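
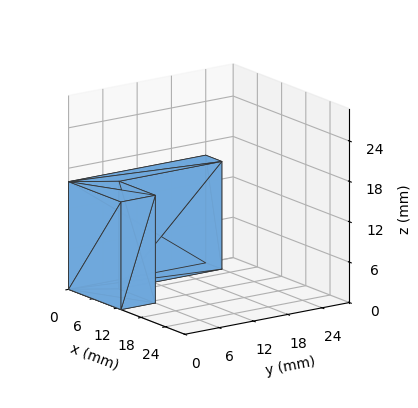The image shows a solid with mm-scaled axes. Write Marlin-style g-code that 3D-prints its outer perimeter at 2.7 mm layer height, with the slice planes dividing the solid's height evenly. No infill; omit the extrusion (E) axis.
Reading the render: the shape is an L-shaped prism: outer 13 × 24 mm, arm thicknesses ≈ 6 mm (horizontal) and 4 mm (vertical), extruded 16 mm in z (dimensions read to the nearest mm from the axis ticks). For the g-code, the solid's height is divided into equal slices at the stated Δz and each level perimeter traced with G1 moves after a G0 lift.

; perimeter-only toolpath
G21 ; units = mm
G90 ; absolute positioning
G28 ; home
; layer 1
G0 Z2.7
G0 X0.0 Y0.0
G1 X13.0 Y0.0
G1 X13.0 Y6.0
G1 X4.0 Y6.0
G1 X4.0 Y24.0
G1 X0.0 Y24.0
G1 X0.0 Y0.0
; layer 2
G0 Z5.3
G0 X0.0 Y0.0
G1 X13.0 Y0.0
G1 X13.0 Y6.0
G1 X4.0 Y6.0
G1 X4.0 Y24.0
G1 X0.0 Y24.0
G1 X0.0 Y0.0
; layer 3
G0 Z8.0
G0 X0.0 Y0.0
G1 X13.0 Y0.0
G1 X13.0 Y6.0
G1 X4.0 Y6.0
G1 X4.0 Y24.0
G1 X0.0 Y24.0
G1 X0.0 Y0.0
; layer 4
G0 Z10.7
G0 X0.0 Y0.0
G1 X13.0 Y0.0
G1 X13.0 Y6.0
G1 X4.0 Y6.0
G1 X4.0 Y24.0
G1 X0.0 Y24.0
G1 X0.0 Y0.0
; layer 5
G0 Z13.3
G0 X0.0 Y0.0
G1 X13.0 Y0.0
G1 X13.0 Y6.0
G1 X4.0 Y6.0
G1 X4.0 Y24.0
G1 X0.0 Y24.0
G1 X0.0 Y0.0
; layer 6
G0 Z16.0
G0 X0.0 Y0.0
G1 X13.0 Y0.0
G1 X13.0 Y6.0
G1 X4.0 Y6.0
G1 X4.0 Y24.0
G1 X0.0 Y24.0
G1 X0.0 Y0.0
M2 ; end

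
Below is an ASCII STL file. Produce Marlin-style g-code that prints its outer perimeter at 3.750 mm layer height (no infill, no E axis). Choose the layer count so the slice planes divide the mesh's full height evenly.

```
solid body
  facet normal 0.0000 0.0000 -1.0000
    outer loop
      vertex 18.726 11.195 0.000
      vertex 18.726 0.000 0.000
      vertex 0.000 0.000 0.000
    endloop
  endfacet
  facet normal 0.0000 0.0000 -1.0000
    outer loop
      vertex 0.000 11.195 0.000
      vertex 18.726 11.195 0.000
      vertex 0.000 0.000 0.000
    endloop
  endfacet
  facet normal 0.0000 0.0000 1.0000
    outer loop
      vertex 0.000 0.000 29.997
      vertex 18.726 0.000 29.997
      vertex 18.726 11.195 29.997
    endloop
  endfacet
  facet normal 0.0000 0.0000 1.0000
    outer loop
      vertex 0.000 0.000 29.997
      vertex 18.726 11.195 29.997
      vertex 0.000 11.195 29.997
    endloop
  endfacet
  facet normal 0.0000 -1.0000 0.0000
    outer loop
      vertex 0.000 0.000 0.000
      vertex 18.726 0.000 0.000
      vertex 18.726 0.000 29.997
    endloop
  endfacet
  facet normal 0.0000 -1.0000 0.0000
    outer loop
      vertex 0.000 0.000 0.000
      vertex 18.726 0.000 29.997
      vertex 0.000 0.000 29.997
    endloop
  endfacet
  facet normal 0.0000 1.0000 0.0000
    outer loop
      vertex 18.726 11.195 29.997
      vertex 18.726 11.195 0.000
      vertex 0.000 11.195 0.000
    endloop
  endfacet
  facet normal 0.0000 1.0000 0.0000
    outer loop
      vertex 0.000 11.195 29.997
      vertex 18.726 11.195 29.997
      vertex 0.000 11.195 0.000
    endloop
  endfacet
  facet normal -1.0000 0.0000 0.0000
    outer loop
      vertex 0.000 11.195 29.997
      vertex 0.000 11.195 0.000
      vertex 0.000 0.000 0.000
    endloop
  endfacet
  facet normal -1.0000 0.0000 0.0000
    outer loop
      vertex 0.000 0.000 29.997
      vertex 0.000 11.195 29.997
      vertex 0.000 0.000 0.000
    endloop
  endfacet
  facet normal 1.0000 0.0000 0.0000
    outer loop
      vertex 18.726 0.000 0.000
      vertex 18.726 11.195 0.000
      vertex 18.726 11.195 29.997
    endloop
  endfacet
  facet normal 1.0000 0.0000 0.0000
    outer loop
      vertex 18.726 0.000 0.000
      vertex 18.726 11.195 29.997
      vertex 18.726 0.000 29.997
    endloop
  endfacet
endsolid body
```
; perimeter-only toolpath
G21 ; units = mm
G90 ; absolute positioning
G28 ; home
; layer 1
G0 Z3.750
G0 X0.000 Y0.000
G1 X18.726 Y0.000
G1 X18.726 Y11.195
G1 X0.000 Y11.195
G1 X0.000 Y0.000
; layer 2
G0 Z7.499
G0 X0.000 Y0.000
G1 X18.726 Y0.000
G1 X18.726 Y11.195
G1 X0.000 Y11.195
G1 X0.000 Y0.000
; layer 3
G0 Z11.249
G0 X0.000 Y0.000
G1 X18.726 Y0.000
G1 X18.726 Y11.195
G1 X0.000 Y11.195
G1 X0.000 Y0.000
; layer 4
G0 Z14.998
G0 X0.000 Y0.000
G1 X18.726 Y0.000
G1 X18.726 Y11.195
G1 X0.000 Y11.195
G1 X0.000 Y0.000
; layer 5
G0 Z18.748
G0 X0.000 Y0.000
G1 X18.726 Y0.000
G1 X18.726 Y11.195
G1 X0.000 Y11.195
G1 X0.000 Y0.000
; layer 6
G0 Z22.498
G0 X0.000 Y0.000
G1 X18.726 Y0.000
G1 X18.726 Y11.195
G1 X0.000 Y11.195
G1 X0.000 Y0.000
; layer 7
G0 Z26.247
G0 X0.000 Y0.000
G1 X18.726 Y0.000
G1 X18.726 Y11.195
G1 X0.000 Y11.195
G1 X0.000 Y0.000
; layer 8
G0 Z29.997
G0 X0.000 Y0.000
G1 X18.726 Y0.000
G1 X18.726 Y11.195
G1 X0.000 Y11.195
G1 X0.000 Y0.000
M2 ; end

The solid is a rectangular box, roughly 18.7 × 11.2 mm footprint and 30 mm tall. Slicing at Δz = 3.750 mm — 8 equal slices spanning the solid's height, so layer i sits at z = i·h/8 — gives 8 non-empty perimeters. Each is a 4-segment closed polygon; G0 lifts to the layer z and rapids to the start vertex, then G1 traces the edges.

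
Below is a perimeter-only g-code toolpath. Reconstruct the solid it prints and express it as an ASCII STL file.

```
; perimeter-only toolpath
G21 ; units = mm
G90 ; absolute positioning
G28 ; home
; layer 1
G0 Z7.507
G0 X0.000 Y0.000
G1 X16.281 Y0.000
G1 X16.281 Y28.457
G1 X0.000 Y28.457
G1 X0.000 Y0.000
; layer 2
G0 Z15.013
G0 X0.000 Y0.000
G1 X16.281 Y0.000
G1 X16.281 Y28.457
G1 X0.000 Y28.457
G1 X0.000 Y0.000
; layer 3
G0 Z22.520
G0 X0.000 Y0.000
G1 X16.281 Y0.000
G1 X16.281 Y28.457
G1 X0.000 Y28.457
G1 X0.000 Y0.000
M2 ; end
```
solid part
  facet normal 0.0000 0.0000 -1.0000
    outer loop
      vertex 16.281 28.457 0.000
      vertex 16.281 0.000 0.000
      vertex 0.000 0.000 0.000
    endloop
  endfacet
  facet normal 0.0000 0.0000 -1.0000
    outer loop
      vertex 0.000 28.457 0.000
      vertex 16.281 28.457 0.000
      vertex 0.000 0.000 0.000
    endloop
  endfacet
  facet normal 0.0000 0.0000 1.0000
    outer loop
      vertex 0.000 0.000 22.520
      vertex 16.281 0.000 22.520
      vertex 16.281 28.457 22.520
    endloop
  endfacet
  facet normal 0.0000 0.0000 1.0000
    outer loop
      vertex 0.000 0.000 22.520
      vertex 16.281 28.457 22.520
      vertex 0.000 28.457 22.520
    endloop
  endfacet
  facet normal 0.0000 -1.0000 0.0000
    outer loop
      vertex 0.000 0.000 0.000
      vertex 16.281 0.000 0.000
      vertex 16.281 0.000 22.520
    endloop
  endfacet
  facet normal 0.0000 -1.0000 0.0000
    outer loop
      vertex 0.000 0.000 0.000
      vertex 16.281 0.000 22.520
      vertex 0.000 0.000 22.520
    endloop
  endfacet
  facet normal 0.0000 1.0000 0.0000
    outer loop
      vertex 16.281 28.457 22.520
      vertex 16.281 28.457 0.000
      vertex 0.000 28.457 0.000
    endloop
  endfacet
  facet normal 0.0000 1.0000 0.0000
    outer loop
      vertex 0.000 28.457 22.520
      vertex 16.281 28.457 22.520
      vertex 0.000 28.457 0.000
    endloop
  endfacet
  facet normal -1.0000 0.0000 0.0000
    outer loop
      vertex 0.000 28.457 22.520
      vertex 0.000 28.457 0.000
      vertex 0.000 0.000 0.000
    endloop
  endfacet
  facet normal -1.0000 0.0000 0.0000
    outer loop
      vertex 0.000 0.000 22.520
      vertex 0.000 28.457 22.520
      vertex 0.000 0.000 0.000
    endloop
  endfacet
  facet normal 1.0000 0.0000 0.0000
    outer loop
      vertex 16.281 0.000 0.000
      vertex 16.281 28.457 0.000
      vertex 16.281 28.457 22.520
    endloop
  endfacet
  facet normal 1.0000 0.0000 0.0000
    outer loop
      vertex 16.281 0.000 0.000
      vertex 16.281 28.457 22.520
      vertex 16.281 0.000 22.520
    endloop
  endfacet
endsolid part

The G0 Z moves step by Δz≈7.507 mm. Every layer's G1 loop is the same polygon, so the solid is a straight extrusion of it from z=0 to z≈22.5. Closing with flat bottom and top caps and triangulating gives 12 facets — a rectangular box, roughly 16.3 × 28.5 mm footprint and 22.5 mm tall.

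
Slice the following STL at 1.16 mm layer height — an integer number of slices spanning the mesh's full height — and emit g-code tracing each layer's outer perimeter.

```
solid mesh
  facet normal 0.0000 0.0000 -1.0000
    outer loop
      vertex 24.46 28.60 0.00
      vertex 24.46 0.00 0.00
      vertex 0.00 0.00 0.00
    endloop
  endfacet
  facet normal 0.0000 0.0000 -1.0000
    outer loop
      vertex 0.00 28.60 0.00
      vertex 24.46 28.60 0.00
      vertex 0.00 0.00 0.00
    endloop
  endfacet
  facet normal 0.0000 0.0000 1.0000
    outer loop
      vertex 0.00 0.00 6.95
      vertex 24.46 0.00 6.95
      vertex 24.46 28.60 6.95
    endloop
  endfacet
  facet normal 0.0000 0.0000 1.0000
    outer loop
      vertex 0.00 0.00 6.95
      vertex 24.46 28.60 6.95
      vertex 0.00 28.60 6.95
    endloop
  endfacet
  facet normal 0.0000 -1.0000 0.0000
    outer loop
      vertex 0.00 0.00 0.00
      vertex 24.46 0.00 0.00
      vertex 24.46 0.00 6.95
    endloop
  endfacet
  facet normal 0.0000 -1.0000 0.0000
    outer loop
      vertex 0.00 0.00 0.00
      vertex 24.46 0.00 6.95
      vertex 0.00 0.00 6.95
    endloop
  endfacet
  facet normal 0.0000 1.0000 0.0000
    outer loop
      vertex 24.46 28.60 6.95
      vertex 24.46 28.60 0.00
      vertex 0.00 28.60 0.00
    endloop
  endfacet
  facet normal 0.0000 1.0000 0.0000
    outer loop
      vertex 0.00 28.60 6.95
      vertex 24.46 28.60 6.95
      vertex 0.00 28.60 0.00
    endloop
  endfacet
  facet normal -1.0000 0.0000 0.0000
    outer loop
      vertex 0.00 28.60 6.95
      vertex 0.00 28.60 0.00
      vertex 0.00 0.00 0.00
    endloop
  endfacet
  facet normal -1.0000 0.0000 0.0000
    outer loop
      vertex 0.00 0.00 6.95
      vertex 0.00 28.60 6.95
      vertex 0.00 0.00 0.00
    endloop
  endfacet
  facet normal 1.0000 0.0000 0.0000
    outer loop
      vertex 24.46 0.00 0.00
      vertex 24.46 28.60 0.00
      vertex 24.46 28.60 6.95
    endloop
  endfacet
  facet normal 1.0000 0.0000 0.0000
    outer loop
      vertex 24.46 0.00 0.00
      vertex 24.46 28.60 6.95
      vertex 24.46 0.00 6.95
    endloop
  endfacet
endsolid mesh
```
; perimeter-only toolpath
G21 ; units = mm
G90 ; absolute positioning
G28 ; home
; layer 1
G0 Z1.16
G0 X0.00 Y0.00
G1 X24.46 Y0.00
G1 X24.46 Y28.60
G1 X0.00 Y28.60
G1 X0.00 Y0.00
; layer 2
G0 Z2.32
G0 X0.00 Y0.00
G1 X24.46 Y0.00
G1 X24.46 Y28.60
G1 X0.00 Y28.60
G1 X0.00 Y0.00
; layer 3
G0 Z3.48
G0 X0.00 Y0.00
G1 X24.46 Y0.00
G1 X24.46 Y28.60
G1 X0.00 Y28.60
G1 X0.00 Y0.00
; layer 4
G0 Z4.63
G0 X0.00 Y0.00
G1 X24.46 Y0.00
G1 X24.46 Y28.60
G1 X0.00 Y28.60
G1 X0.00 Y0.00
; layer 5
G0 Z5.79
G0 X0.00 Y0.00
G1 X24.46 Y0.00
G1 X24.46 Y28.60
G1 X0.00 Y28.60
G1 X0.00 Y0.00
; layer 6
G0 Z6.95
G0 X0.00 Y0.00
G1 X24.46 Y0.00
G1 X24.46 Y28.60
G1 X0.00 Y28.60
G1 X0.00 Y0.00
M2 ; end

The solid is a rectangular box, roughly 24.5 × 28.6 mm footprint and 6.95 mm tall. Slicing at Δz = 1.16 mm — 6 equal slices spanning the solid's height, so layer i sits at z = i·h/6 — gives 6 non-empty perimeters. Each is a 4-segment closed polygon; G0 lifts to the layer z and rapids to the start vertex, then G1 traces the edges.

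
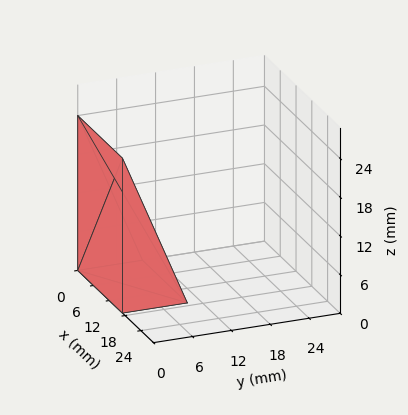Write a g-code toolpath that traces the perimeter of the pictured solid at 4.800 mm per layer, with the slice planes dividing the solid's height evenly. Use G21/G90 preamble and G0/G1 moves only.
Reading the render: the shape is a wedge (ramp): 17 × 10 mm base, rising to 24 mm along the y=0 edge and sloping linearly to z=0 at y=10 (dimensions read to the nearest mm from the axis ticks). For the g-code, the solid's height is divided into equal slices at the stated Δz and each level perimeter traced with G1 moves after a G0 lift.

; perimeter-only toolpath
G21 ; units = mm
G90 ; absolute positioning
G28 ; home
; layer 1
G0 Z4.800
G0 X0.000 Y0.000
G1 X17.000 Y0.000
G1 X17.000 Y8.000
G1 X0.000 Y8.000
G1 X0.000 Y0.000
; layer 2
G0 Z9.600
G0 X0.000 Y0.000
G1 X17.000 Y0.000
G1 X17.000 Y6.000
G1 X0.000 Y6.000
G1 X0.000 Y0.000
; layer 3
G0 Z14.400
G0 X0.000 Y0.000
G1 X17.000 Y0.000
G1 X17.000 Y4.000
G1 X0.000 Y4.000
G1 X0.000 Y0.000
; layer 4
G0 Z19.200
G0 X0.000 Y0.000
G1 X17.000 Y0.000
G1 X17.000 Y2.000
G1 X0.000 Y2.000
G1 X0.000 Y0.000
M2 ; end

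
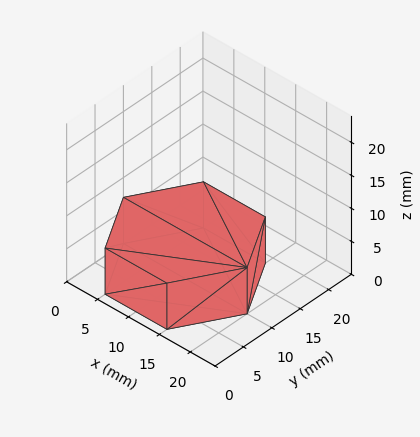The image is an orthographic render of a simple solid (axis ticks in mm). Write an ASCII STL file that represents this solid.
Reading the render: the shape is a regular 6-sided prism (a cylinder approximated with 6 flat sides), circumscribed radius ≈ 10 mm, height ≈ 7 mm (dimensions read to the nearest mm from the axis ticks). For the STL, each face is triangulated and given an outward normal.

solid part
  facet normal 0.0000 0.0000 -1.0000
    outer loop
      vertex 5.000 18.660 0.000
      vertex 15.000 18.660 0.000
      vertex 20.000 10.000 0.000
    endloop
  endfacet
  facet normal 0.0000 0.0000 -1.0000
    outer loop
      vertex 0.000 10.000 0.000
      vertex 5.000 18.660 0.000
      vertex 20.000 10.000 0.000
    endloop
  endfacet
  facet normal 0.0000 0.0000 -1.0000
    outer loop
      vertex 5.000 1.340 0.000
      vertex 0.000 10.000 0.000
      vertex 20.000 10.000 0.000
    endloop
  endfacet
  facet normal 0.0000 0.0000 -1.0000
    outer loop
      vertex 15.000 1.340 0.000
      vertex 5.000 1.340 0.000
      vertex 20.000 10.000 0.000
    endloop
  endfacet
  facet normal 0.0000 0.0000 1.0000
    outer loop
      vertex 20.000 10.000 7.000
      vertex 15.000 18.660 7.000
      vertex 5.000 18.660 7.000
    endloop
  endfacet
  facet normal 0.0000 0.0000 1.0000
    outer loop
      vertex 20.000 10.000 7.000
      vertex 5.000 18.660 7.000
      vertex 0.000 10.000 7.000
    endloop
  endfacet
  facet normal 0.0000 0.0000 1.0000
    outer loop
      vertex 20.000 10.000 7.000
      vertex 0.000 10.000 7.000
      vertex 5.000 1.340 7.000
    endloop
  endfacet
  facet normal 0.0000 0.0000 1.0000
    outer loop
      vertex 20.000 10.000 7.000
      vertex 5.000 1.340 7.000
      vertex 15.000 1.340 7.000
    endloop
  endfacet
  facet normal 0.8660 0.5000 0.0000
    outer loop
      vertex 20.000 10.000 0.000
      vertex 15.000 18.660 0.000
      vertex 15.000 18.660 7.000
    endloop
  endfacet
  facet normal 0.8660 0.5000 0.0000
    outer loop
      vertex 20.000 10.000 0.000
      vertex 15.000 18.660 7.000
      vertex 20.000 10.000 7.000
    endloop
  endfacet
  facet normal 0.0000 1.0000 0.0000
    outer loop
      vertex 15.000 18.660 0.000
      vertex 5.000 18.660 0.000
      vertex 5.000 18.660 7.000
    endloop
  endfacet
  facet normal 0.0000 1.0000 0.0000
    outer loop
      vertex 15.000 18.660 0.000
      vertex 5.000 18.660 7.000
      vertex 15.000 18.660 7.000
    endloop
  endfacet
  facet normal -0.8660 0.5000 0.0000
    outer loop
      vertex 5.000 18.660 0.000
      vertex 0.000 10.000 0.000
      vertex 0.000 10.000 7.000
    endloop
  endfacet
  facet normal -0.8660 0.5000 0.0000
    outer loop
      vertex 5.000 18.660 0.000
      vertex 0.000 10.000 7.000
      vertex 5.000 18.660 7.000
    endloop
  endfacet
  facet normal -0.8660 -0.5000 0.0000
    outer loop
      vertex 0.000 10.000 0.000
      vertex 5.000 1.340 0.000
      vertex 5.000 1.340 7.000
    endloop
  endfacet
  facet normal -0.8660 -0.5000 0.0000
    outer loop
      vertex 0.000 10.000 0.000
      vertex 5.000 1.340 7.000
      vertex 0.000 10.000 7.000
    endloop
  endfacet
  facet normal 0.0000 -1.0000 0.0000
    outer loop
      vertex 5.000 1.340 0.000
      vertex 15.000 1.340 0.000
      vertex 15.000 1.340 7.000
    endloop
  endfacet
  facet normal 0.0000 -1.0000 0.0000
    outer loop
      vertex 5.000 1.340 0.000
      vertex 15.000 1.340 7.000
      vertex 5.000 1.340 7.000
    endloop
  endfacet
  facet normal 0.8660 -0.5000 0.0000
    outer loop
      vertex 15.000 1.340 0.000
      vertex 20.000 10.000 0.000
      vertex 20.000 10.000 7.000
    endloop
  endfacet
  facet normal 0.8660 -0.5000 0.0000
    outer loop
      vertex 15.000 1.340 0.000
      vertex 20.000 10.000 7.000
      vertex 15.000 1.340 7.000
    endloop
  endfacet
endsolid part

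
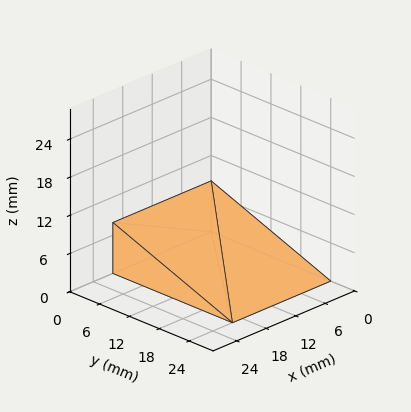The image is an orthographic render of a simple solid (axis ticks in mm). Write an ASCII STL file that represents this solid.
Reading the render: the shape is a wedge (ramp): 20 × 24 mm base, rising to 8 mm along the y=0 edge and sloping linearly to z=0 at y=24 (dimensions read to the nearest mm from the axis ticks). For the STL, each face is triangulated and given an outward normal.

solid part
  facet normal 0.0000 0.0000 -1.0000
    outer loop
      vertex 20.000 24.000 0.000
      vertex 20.000 0.000 0.000
      vertex 0.000 0.000 0.000
    endloop
  endfacet
  facet normal 0.0000 0.0000 -1.0000
    outer loop
      vertex 0.000 24.000 0.000
      vertex 20.000 24.000 0.000
      vertex 0.000 0.000 0.000
    endloop
  endfacet
  facet normal 0.0000 -1.0000 0.0000
    outer loop
      vertex 0.000 0.000 0.000
      vertex 20.000 0.000 0.000
      vertex 20.000 0.000 8.000
    endloop
  endfacet
  facet normal 0.0000 -1.0000 0.0000
    outer loop
      vertex 0.000 0.000 0.000
      vertex 20.000 0.000 8.000
      vertex 0.000 0.000 8.000
    endloop
  endfacet
  facet normal 0.0000 0.3162 0.9487
    outer loop
      vertex 0.000 0.000 8.000
      vertex 20.000 0.000 8.000
      vertex 20.000 24.000 0.000
    endloop
  endfacet
  facet normal 0.0000 0.3162 0.9487
    outer loop
      vertex 0.000 0.000 8.000
      vertex 20.000 24.000 0.000
      vertex 0.000 24.000 0.000
    endloop
  endfacet
  facet normal -1.0000 0.0000 0.0000
    outer loop
      vertex 0.000 0.000 8.000
      vertex 0.000 24.000 0.000
      vertex 0.000 0.000 0.000
    endloop
  endfacet
  facet normal 1.0000 0.0000 0.0000
    outer loop
      vertex 20.000 0.000 0.000
      vertex 20.000 24.000 0.000
      vertex 20.000 0.000 8.000
    endloop
  endfacet
endsolid part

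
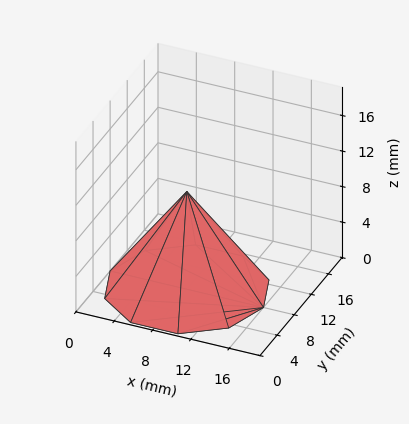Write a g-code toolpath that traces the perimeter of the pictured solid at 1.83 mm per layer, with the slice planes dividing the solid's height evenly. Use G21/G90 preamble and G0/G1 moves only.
Reading the render: the shape is a regular 10-sided pyramid, base circumscribed radius ≈ 8 mm, apex at z ≈ 11 mm (dimensions read to the nearest mm from the axis ticks). For the g-code, the solid's height is divided into equal slices at the stated Δz and each level perimeter traced with G1 moves after a G0 lift.

; perimeter-only toolpath
G21 ; units = mm
G90 ; absolute positioning
G28 ; home
; layer 1
G0 Z1.83
G0 X14.67 Y8.00
G1 X13.39 Y11.92
G1 X10.06 Y14.34
G1 X5.94 Y14.34
G1 X2.61 Y11.92
G1 X1.33 Y8.00
G1 X2.61 Y4.08
G1 X5.94 Y1.66
G1 X10.06 Y1.66
G1 X13.39 Y4.08
G1 X14.67 Y8.00
; layer 2
G0 Z3.67
G0 X13.33 Y8.00
G1 X12.31 Y11.13
G1 X9.65 Y13.07
G1 X6.35 Y13.07
G1 X3.69 Y11.13
G1 X2.67 Y8.00
G1 X3.69 Y4.87
G1 X6.35 Y2.93
G1 X9.65 Y2.93
G1 X12.31 Y4.87
G1 X13.33 Y8.00
; layer 3
G0 Z5.50
G0 X12.00 Y8.00
G1 X11.23 Y10.35
G1 X9.23 Y11.80
G1 X6.77 Y11.80
G1 X4.76 Y10.35
G1 X4.00 Y8.00
G1 X4.76 Y5.65
G1 X6.77 Y4.20
G1 X9.23 Y4.20
G1 X11.23 Y5.65
G1 X12.00 Y8.00
; layer 4
G0 Z7.33
G0 X10.67 Y8.00
G1 X10.16 Y9.57
G1 X8.82 Y10.54
G1 X7.18 Y10.54
G1 X5.84 Y9.57
G1 X5.33 Y8.00
G1 X5.84 Y6.43
G1 X7.18 Y5.46
G1 X8.82 Y5.46
G1 X10.16 Y6.43
G1 X10.67 Y8.00
; layer 5
G0 Z9.17
G0 X9.33 Y8.00
G1 X9.08 Y8.78
G1 X8.41 Y9.27
G1 X7.59 Y9.27
G1 X6.92 Y8.78
G1 X6.67 Y8.00
G1 X6.92 Y7.22
G1 X7.59 Y6.73
G1 X8.41 Y6.73
G1 X9.08 Y7.22
G1 X9.33 Y8.00
M2 ; end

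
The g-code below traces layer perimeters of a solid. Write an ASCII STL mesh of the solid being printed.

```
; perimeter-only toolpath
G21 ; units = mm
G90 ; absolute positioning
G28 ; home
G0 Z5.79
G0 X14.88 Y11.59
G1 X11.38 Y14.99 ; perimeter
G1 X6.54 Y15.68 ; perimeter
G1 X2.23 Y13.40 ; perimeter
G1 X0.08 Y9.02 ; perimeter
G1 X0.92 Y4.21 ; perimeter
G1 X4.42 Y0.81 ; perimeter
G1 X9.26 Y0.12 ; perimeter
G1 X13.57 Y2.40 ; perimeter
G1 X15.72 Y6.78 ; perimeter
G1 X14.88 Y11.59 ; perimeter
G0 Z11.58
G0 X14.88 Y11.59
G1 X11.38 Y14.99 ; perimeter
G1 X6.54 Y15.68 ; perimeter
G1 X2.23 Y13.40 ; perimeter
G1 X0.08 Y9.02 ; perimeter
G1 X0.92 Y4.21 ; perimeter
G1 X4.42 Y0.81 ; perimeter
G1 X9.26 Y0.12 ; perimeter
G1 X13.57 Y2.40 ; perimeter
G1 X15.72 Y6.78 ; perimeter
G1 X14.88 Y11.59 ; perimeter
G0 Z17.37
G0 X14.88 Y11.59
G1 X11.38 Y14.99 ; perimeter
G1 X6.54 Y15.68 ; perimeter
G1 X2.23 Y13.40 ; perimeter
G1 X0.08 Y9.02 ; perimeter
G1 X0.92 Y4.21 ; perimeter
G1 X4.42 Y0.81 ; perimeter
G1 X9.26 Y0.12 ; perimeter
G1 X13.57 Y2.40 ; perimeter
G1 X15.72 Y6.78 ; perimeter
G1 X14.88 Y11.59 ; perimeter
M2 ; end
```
solid part
  facet normal 0.0000 0.0000 -1.0000
    outer loop
      vertex 6.54 15.68 0.00
      vertex 11.38 14.99 0.00
      vertex 14.88 11.59 0.00
    endloop
  endfacet
  facet normal 0.0000 0.0000 -1.0000
    outer loop
      vertex 2.23 13.40 0.00
      vertex 6.54 15.68 0.00
      vertex 14.88 11.59 0.00
    endloop
  endfacet
  facet normal 0.0000 0.0000 -1.0000
    outer loop
      vertex 0.08 9.02 0.00
      vertex 2.23 13.40 0.00
      vertex 14.88 11.59 0.00
    endloop
  endfacet
  facet normal 0.0000 0.0000 -1.0000
    outer loop
      vertex 0.92 4.21 0.00
      vertex 0.08 9.02 0.00
      vertex 14.88 11.59 0.00
    endloop
  endfacet
  facet normal 0.0000 0.0000 -1.0000
    outer loop
      vertex 4.42 0.81 0.00
      vertex 0.92 4.21 0.00
      vertex 14.88 11.59 0.00
    endloop
  endfacet
  facet normal 0.0000 0.0000 -1.0000
    outer loop
      vertex 9.26 0.12 0.00
      vertex 4.42 0.81 0.00
      vertex 14.88 11.59 0.00
    endloop
  endfacet
  facet normal 0.0000 0.0000 -1.0000
    outer loop
      vertex 13.57 2.40 0.00
      vertex 9.26 0.12 0.00
      vertex 14.88 11.59 0.00
    endloop
  endfacet
  facet normal 0.0000 0.0000 -1.0000
    outer loop
      vertex 15.72 6.78 0.00
      vertex 13.57 2.40 0.00
      vertex 14.88 11.59 0.00
    endloop
  endfacet
  facet normal 0.0000 0.0000 1.0000
    outer loop
      vertex 14.88 11.59 17.37
      vertex 11.38 14.99 17.37
      vertex 6.54 15.68 17.37
    endloop
  endfacet
  facet normal 0.0000 0.0000 1.0000
    outer loop
      vertex 14.88 11.59 17.37
      vertex 6.54 15.68 17.37
      vertex 2.23 13.40 17.37
    endloop
  endfacet
  facet normal 0.0000 0.0000 1.0000
    outer loop
      vertex 14.88 11.59 17.37
      vertex 2.23 13.40 17.37
      vertex 0.08 9.02 17.37
    endloop
  endfacet
  facet normal 0.0000 0.0000 1.0000
    outer loop
      vertex 14.88 11.59 17.37
      vertex 0.08 9.02 17.37
      vertex 0.92 4.21 17.37
    endloop
  endfacet
  facet normal 0.0000 0.0000 1.0000
    outer loop
      vertex 14.88 11.59 17.37
      vertex 0.92 4.21 17.37
      vertex 4.42 0.81 17.37
    endloop
  endfacet
  facet normal 0.0000 0.0000 1.0000
    outer loop
      vertex 14.88 11.59 17.37
      vertex 4.42 0.81 17.37
      vertex 9.26 0.12 17.37
    endloop
  endfacet
  facet normal 0.0000 0.0000 1.0000
    outer loop
      vertex 14.88 11.59 17.37
      vertex 9.26 0.12 17.37
      vertex 13.57 2.40 17.37
    endloop
  endfacet
  facet normal 0.0000 0.0000 1.0000
    outer loop
      vertex 14.88 11.59 17.37
      vertex 13.57 2.40 17.37
      vertex 15.72 6.78 17.37
    endloop
  endfacet
  facet normal 0.6968 0.7173 0.0000
    outer loop
      vertex 14.88 11.59 0.00
      vertex 11.38 14.99 0.00
      vertex 11.38 14.99 17.37
    endloop
  endfacet
  facet normal 0.6968 0.7173 0.0000
    outer loop
      vertex 14.88 11.59 0.00
      vertex 11.38 14.99 17.37
      vertex 14.88 11.59 17.37
    endloop
  endfacet
  facet normal 0.1411 0.9900 0.0000
    outer loop
      vertex 11.38 14.99 0.00
      vertex 6.54 15.68 0.00
      vertex 6.54 15.68 17.37
    endloop
  endfacet
  facet normal 0.1411 0.9900 0.0000
    outer loop
      vertex 11.38 14.99 0.00
      vertex 6.54 15.68 17.37
      vertex 11.38 14.99 17.37
    endloop
  endfacet
  facet normal -0.4676 0.8839 0.0000
    outer loop
      vertex 6.54 15.68 0.00
      vertex 2.23 13.40 0.00
      vertex 2.23 13.40 17.37
    endloop
  endfacet
  facet normal -0.4676 0.8839 0.0000
    outer loop
      vertex 6.54 15.68 0.00
      vertex 2.23 13.40 17.37
      vertex 6.54 15.68 17.37
    endloop
  endfacet
  facet normal -0.8977 0.4406 0.0000
    outer loop
      vertex 2.23 13.40 0.00
      vertex 0.08 9.02 0.00
      vertex 0.08 9.02 17.37
    endloop
  endfacet
  facet normal -0.8977 0.4406 0.0000
    outer loop
      vertex 2.23 13.40 0.00
      vertex 0.08 9.02 17.37
      vertex 2.23 13.40 17.37
    endloop
  endfacet
  facet normal -0.9851 -0.1720 0.0000
    outer loop
      vertex 0.08 9.02 0.00
      vertex 0.92 4.21 0.00
      vertex 0.92 4.21 17.37
    endloop
  endfacet
  facet normal -0.9851 -0.1720 0.0000
    outer loop
      vertex 0.08 9.02 0.00
      vertex 0.92 4.21 17.37
      vertex 0.08 9.02 17.37
    endloop
  endfacet
  facet normal -0.6968 -0.7173 0.0000
    outer loop
      vertex 0.92 4.21 0.00
      vertex 4.42 0.81 0.00
      vertex 4.42 0.81 17.37
    endloop
  endfacet
  facet normal -0.6968 -0.7173 0.0000
    outer loop
      vertex 0.92 4.21 0.00
      vertex 4.42 0.81 17.37
      vertex 0.92 4.21 17.37
    endloop
  endfacet
  facet normal -0.1411 -0.9900 0.0000
    outer loop
      vertex 4.42 0.81 0.00
      vertex 9.26 0.12 0.00
      vertex 9.26 0.12 17.37
    endloop
  endfacet
  facet normal -0.1411 -0.9900 0.0000
    outer loop
      vertex 4.42 0.81 0.00
      vertex 9.26 0.12 17.37
      vertex 4.42 0.81 17.37
    endloop
  endfacet
  facet normal 0.4676 -0.8839 0.0000
    outer loop
      vertex 9.26 0.12 0.00
      vertex 13.57 2.40 0.00
      vertex 13.57 2.40 17.37
    endloop
  endfacet
  facet normal 0.4676 -0.8839 0.0000
    outer loop
      vertex 9.26 0.12 0.00
      vertex 13.57 2.40 17.37
      vertex 9.26 0.12 17.37
    endloop
  endfacet
  facet normal 0.8977 -0.4406 0.0000
    outer loop
      vertex 13.57 2.40 0.00
      vertex 15.72 6.78 0.00
      vertex 15.72 6.78 17.37
    endloop
  endfacet
  facet normal 0.8977 -0.4406 0.0000
    outer loop
      vertex 13.57 2.40 0.00
      vertex 15.72 6.78 17.37
      vertex 13.57 2.40 17.37
    endloop
  endfacet
  facet normal 0.9851 0.1720 0.0000
    outer loop
      vertex 15.72 6.78 0.00
      vertex 14.88 11.59 0.00
      vertex 14.88 11.59 17.37
    endloop
  endfacet
  facet normal 0.9851 0.1720 0.0000
    outer loop
      vertex 15.72 6.78 0.00
      vertex 14.88 11.59 17.37
      vertex 15.72 6.78 17.37
    endloop
  endfacet
endsolid part

The G0 Z moves step by Δz≈5.79 mm. Every layer's G1 loop is the same polygon, so the solid is a straight extrusion of it from z=0 to z≈17.4. Closing with flat bottom and top caps and triangulating gives 36 facets — a regular 10-sided prism (a cylinder approximated with 10 flat sides), circumscribed radius ≈ 7.9 mm, height ≈ 17.4 mm.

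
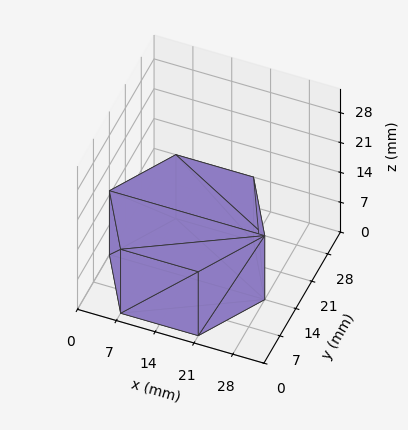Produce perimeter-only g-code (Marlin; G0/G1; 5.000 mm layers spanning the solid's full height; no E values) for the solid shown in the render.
Reading the render: the shape is a regular 6-sided prism (a cylinder approximated with 6 flat sides), circumscribed radius ≈ 14 mm, height ≈ 15 mm (dimensions read to the nearest mm from the axis ticks). For the g-code, the solid's height is divided into equal slices at the stated Δz and each level perimeter traced with G1 moves after a G0 lift.

; perimeter-only toolpath
G21 ; units = mm
G90 ; absolute positioning
G28 ; home
; layer 1
G0 Z5.000
G0 X28.000 Y14.000
G1 X21.000 Y26.124
G1 X7.000 Y26.124
G1 X0.000 Y14.000
G1 X7.000 Y1.876
G1 X21.000 Y1.876
G1 X28.000 Y14.000
; layer 2
G0 Z10.000
G0 X28.000 Y14.000
G1 X21.000 Y26.124
G1 X7.000 Y26.124
G1 X0.000 Y14.000
G1 X7.000 Y1.876
G1 X21.000 Y1.876
G1 X28.000 Y14.000
; layer 3
G0 Z15.000
G0 X28.000 Y14.000
G1 X21.000 Y26.124
G1 X7.000 Y26.124
G1 X0.000 Y14.000
G1 X7.000 Y1.876
G1 X21.000 Y1.876
G1 X28.000 Y14.000
M2 ; end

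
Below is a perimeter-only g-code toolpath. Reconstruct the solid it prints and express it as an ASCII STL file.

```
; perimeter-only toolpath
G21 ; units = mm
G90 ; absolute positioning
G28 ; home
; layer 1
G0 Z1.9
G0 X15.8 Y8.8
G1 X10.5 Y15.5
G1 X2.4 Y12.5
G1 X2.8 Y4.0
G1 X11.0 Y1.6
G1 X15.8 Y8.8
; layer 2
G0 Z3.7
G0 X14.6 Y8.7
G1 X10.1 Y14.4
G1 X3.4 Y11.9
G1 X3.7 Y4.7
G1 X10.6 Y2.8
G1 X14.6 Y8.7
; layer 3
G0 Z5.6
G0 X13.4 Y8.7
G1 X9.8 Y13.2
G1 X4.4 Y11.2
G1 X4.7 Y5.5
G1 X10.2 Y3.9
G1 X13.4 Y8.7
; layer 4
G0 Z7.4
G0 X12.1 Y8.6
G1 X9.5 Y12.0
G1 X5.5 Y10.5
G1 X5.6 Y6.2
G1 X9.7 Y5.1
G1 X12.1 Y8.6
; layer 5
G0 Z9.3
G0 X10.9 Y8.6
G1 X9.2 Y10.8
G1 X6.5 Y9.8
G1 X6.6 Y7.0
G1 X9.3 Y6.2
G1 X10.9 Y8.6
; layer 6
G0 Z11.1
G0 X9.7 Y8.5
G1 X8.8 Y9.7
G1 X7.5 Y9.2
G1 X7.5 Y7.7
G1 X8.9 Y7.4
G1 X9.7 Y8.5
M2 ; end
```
solid part
  facet normal 0.0000 0.0000 -1.0000
    outer loop
      vertex 1.4 13.2 0.0
      vertex 10.8 16.7 0.0
      vertex 17.0 8.8 0.0
    endloop
  endfacet
  facet normal 0.0000 0.0000 -1.0000
    outer loop
      vertex 1.8 3.2 0.0
      vertex 1.4 13.2 0.0
      vertex 17.0 8.8 0.0
    endloop
  endfacet
  facet normal 0.0000 0.0000 -1.0000
    outer loop
      vertex 11.4 0.5 0.0
      vertex 1.8 3.2 0.0
      vertex 17.0 8.8 0.0
    endloop
  endfacet
  facet normal 0.6955 0.5458 0.4673
    outer loop
      vertex 17.0 8.8 0.0
      vertex 10.8 16.7 0.0
      vertex 8.5 8.5 13.0
    endloop
  endfacet
  facet normal -0.3084 0.8282 0.4679
    outer loop
      vertex 10.8 16.7 0.0
      vertex 1.4 13.2 0.0
      vertex 8.5 8.5 13.0
    endloop
  endfacet
  facet normal -0.8824 -0.0353 0.4692
    outer loop
      vertex 1.4 13.2 0.0
      vertex 1.8 3.2 0.0
      vertex 8.5 8.5 13.0
    endloop
  endfacet
  facet normal -0.2390 -0.8499 0.4697
    outer loop
      vertex 1.8 3.2 0.0
      vertex 11.4 0.5 0.0
      vertex 8.5 8.5 13.0
    endloop
  endfacet
  facet normal 0.7327 -0.4944 0.4677
    outer loop
      vertex 11.4 0.5 0.0
      vertex 17.0 8.8 0.0
      vertex 8.5 8.5 13.0
    endloop
  endfacet
endsolid part

The G0 Z moves step by Δz≈1.9 mm. The G1 loops shrink linearly with z, so the solid tapers from its base footprint up to z≈13. Closing with a flat bottom cap and the tapered top and triangulating gives 8 facets — a regular 5-sided pyramid, base circumscribed radius ≈ 8.5 mm, apex at z ≈ 13 mm.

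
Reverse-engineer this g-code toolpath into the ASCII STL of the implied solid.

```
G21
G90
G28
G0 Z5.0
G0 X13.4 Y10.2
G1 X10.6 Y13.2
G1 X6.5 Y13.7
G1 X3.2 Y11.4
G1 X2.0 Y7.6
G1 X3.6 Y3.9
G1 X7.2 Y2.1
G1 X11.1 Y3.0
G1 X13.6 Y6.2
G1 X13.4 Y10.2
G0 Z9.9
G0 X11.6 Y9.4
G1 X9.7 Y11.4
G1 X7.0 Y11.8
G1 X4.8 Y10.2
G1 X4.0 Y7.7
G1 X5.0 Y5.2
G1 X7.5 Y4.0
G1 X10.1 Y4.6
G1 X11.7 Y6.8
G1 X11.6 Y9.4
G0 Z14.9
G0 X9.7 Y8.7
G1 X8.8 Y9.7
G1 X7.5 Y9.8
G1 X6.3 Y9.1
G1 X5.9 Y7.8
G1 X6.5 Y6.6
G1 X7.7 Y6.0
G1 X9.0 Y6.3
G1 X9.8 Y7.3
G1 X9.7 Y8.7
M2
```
solid part
  facet normal 0.0000 0.0000 -1.0000
    outer loop
      vertex 6.1 15.6 0.0
      vertex 11.5 14.9 0.0
      vertex 15.2 11.0 0.0
    endloop
  endfacet
  facet normal 0.0000 0.0000 -1.0000
    outer loop
      vertex 1.6 12.6 0.0
      vertex 6.1 15.6 0.0
      vertex 15.2 11.0 0.0
    endloop
  endfacet
  facet normal 0.0000 0.0000 -1.0000
    outer loop
      vertex 0.0 7.5 0.0
      vertex 1.6 12.6 0.0
      vertex 15.2 11.0 0.0
    endloop
  endfacet
  facet normal 0.0000 0.0000 -1.0000
    outer loop
      vertex 2.1 2.5 0.0
      vertex 0.0 7.5 0.0
      vertex 15.2 11.0 0.0
    endloop
  endfacet
  facet normal 0.0000 0.0000 -1.0000
    outer loop
      vertex 7.0 0.1 0.0
      vertex 2.1 2.5 0.0
      vertex 15.2 11.0 0.0
    endloop
  endfacet
  facet normal 0.0000 0.0000 -1.0000
    outer loop
      vertex 12.2 1.3 0.0
      vertex 7.0 0.1 0.0
      vertex 15.2 11.0 0.0
    endloop
  endfacet
  facet normal 0.0000 0.0000 -1.0000
    outer loop
      vertex 15.5 5.6 0.0
      vertex 12.2 1.3 0.0
      vertex 15.2 11.0 0.0
    endloop
  endfacet
  facet normal 0.6792 0.6444 0.3513
    outer loop
      vertex 15.2 11.0 0.0
      vertex 11.5 14.9 0.0
      vertex 7.9 7.9 19.8
    endloop
  endfacet
  facet normal 0.1204 0.9289 0.3503
    outer loop
      vertex 11.5 14.9 0.0
      vertex 6.1 15.6 0.0
      vertex 7.9 7.9 19.8
    endloop
  endfacet
  facet normal -0.5196 0.7793 0.3503
    outer loop
      vertex 6.1 15.6 0.0
      vertex 1.6 12.6 0.0
      vertex 7.9 7.9 19.8
    endloop
  endfacet
  facet normal -0.8935 0.2803 0.3508
    outer loop
      vertex 1.6 12.6 0.0
      vertex 0.0 7.5 0.0
      vertex 7.9 7.9 19.8
    endloop
  endfacet
  facet normal -0.8631 -0.3625 0.3517
    outer loop
      vertex 0.0 7.5 0.0
      vertex 2.1 2.5 0.0
      vertex 7.9 7.9 19.8
    endloop
  endfacet
  facet normal -0.4120 -0.8412 0.3501
    outer loop
      vertex 2.1 2.5 0.0
      vertex 7.0 0.1 0.0
      vertex 7.9 7.9 19.8
    endloop
  endfacet
  facet normal 0.2106 -0.9128 0.3500
    outer loop
      vertex 7.0 0.1 0.0
      vertex 12.2 1.3 0.0
      vertex 7.9 7.9 19.8
    endloop
  endfacet
  facet normal 0.7427 -0.5700 0.3513
    outer loop
      vertex 12.2 1.3 0.0
      vertex 15.5 5.6 0.0
      vertex 7.9 7.9 19.8
    endloop
  endfacet
  facet normal 0.9343 0.0519 0.3526
    outer loop
      vertex 15.5 5.6 0.0
      vertex 15.2 11.0 0.0
      vertex 7.9 7.9 19.8
    endloop
  endfacet
endsolid part

The G0 Z moves step by Δz≈5.0 mm. The G1 loops shrink linearly with z, so the solid tapers from its base footprint up to z≈19.8. Closing with a flat bottom cap and the tapered top and triangulating gives 16 facets — a regular 9-sided pyramid, base circumscribed radius ≈ 7.9 mm, apex at z ≈ 19.8 mm.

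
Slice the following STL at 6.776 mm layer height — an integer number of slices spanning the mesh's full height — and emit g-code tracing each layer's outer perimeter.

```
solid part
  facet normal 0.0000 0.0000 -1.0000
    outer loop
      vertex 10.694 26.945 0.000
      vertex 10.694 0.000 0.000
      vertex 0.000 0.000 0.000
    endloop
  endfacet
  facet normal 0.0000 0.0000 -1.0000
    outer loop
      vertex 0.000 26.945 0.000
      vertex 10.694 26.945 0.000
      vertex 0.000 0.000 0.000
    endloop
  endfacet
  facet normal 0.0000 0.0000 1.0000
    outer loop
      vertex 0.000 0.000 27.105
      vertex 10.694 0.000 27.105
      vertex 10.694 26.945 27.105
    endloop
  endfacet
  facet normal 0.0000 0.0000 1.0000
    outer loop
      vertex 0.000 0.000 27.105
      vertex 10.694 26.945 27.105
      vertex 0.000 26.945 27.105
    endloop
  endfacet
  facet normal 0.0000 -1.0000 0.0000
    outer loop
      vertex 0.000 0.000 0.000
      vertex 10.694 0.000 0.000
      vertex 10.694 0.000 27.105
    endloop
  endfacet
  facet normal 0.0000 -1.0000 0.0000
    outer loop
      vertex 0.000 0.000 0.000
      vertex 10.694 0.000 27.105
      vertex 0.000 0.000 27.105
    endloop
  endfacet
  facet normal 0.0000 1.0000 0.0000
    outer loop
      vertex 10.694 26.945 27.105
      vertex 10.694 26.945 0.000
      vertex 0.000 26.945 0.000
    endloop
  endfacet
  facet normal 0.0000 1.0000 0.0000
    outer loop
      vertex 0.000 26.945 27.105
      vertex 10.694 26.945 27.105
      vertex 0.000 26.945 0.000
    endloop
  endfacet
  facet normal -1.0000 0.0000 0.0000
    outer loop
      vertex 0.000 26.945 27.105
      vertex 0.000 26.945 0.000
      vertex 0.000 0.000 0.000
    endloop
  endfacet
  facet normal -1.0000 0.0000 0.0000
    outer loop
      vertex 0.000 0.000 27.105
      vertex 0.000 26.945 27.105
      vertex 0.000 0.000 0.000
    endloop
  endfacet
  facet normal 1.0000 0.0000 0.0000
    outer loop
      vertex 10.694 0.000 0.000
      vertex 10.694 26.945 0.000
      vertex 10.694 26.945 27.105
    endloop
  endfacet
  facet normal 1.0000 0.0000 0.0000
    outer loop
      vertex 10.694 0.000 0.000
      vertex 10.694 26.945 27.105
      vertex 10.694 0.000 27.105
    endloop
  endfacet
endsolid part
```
; perimeter-only toolpath
G21 ; units = mm
G90 ; absolute positioning
G28 ; home
; layer 1
G0 Z6.776
G0 X0.000 Y0.000
G1 X10.694 Y0.000
G1 X10.694 Y26.945
G1 X0.000 Y26.945
G1 X0.000 Y0.000
; layer 2
G0 Z13.553
G0 X0.000 Y0.000
G1 X10.694 Y0.000
G1 X10.694 Y26.945
G1 X0.000 Y26.945
G1 X0.000 Y0.000
; layer 3
G0 Z20.329
G0 X0.000 Y0.000
G1 X10.694 Y0.000
G1 X10.694 Y26.945
G1 X0.000 Y26.945
G1 X0.000 Y0.000
; layer 4
G0 Z27.105
G0 X0.000 Y0.000
G1 X10.694 Y0.000
G1 X10.694 Y26.945
G1 X0.000 Y26.945
G1 X0.000 Y0.000
M2 ; end

The solid is a rectangular box, roughly 10.7 × 26.9 mm footprint and 27.1 mm tall. Slicing at Δz = 6.776 mm — 4 equal slices spanning the solid's height, so layer i sits at z = i·h/4 — gives 4 non-empty perimeters. Each is a 4-segment closed polygon; G0 lifts to the layer z and rapids to the start vertex, then G1 traces the edges.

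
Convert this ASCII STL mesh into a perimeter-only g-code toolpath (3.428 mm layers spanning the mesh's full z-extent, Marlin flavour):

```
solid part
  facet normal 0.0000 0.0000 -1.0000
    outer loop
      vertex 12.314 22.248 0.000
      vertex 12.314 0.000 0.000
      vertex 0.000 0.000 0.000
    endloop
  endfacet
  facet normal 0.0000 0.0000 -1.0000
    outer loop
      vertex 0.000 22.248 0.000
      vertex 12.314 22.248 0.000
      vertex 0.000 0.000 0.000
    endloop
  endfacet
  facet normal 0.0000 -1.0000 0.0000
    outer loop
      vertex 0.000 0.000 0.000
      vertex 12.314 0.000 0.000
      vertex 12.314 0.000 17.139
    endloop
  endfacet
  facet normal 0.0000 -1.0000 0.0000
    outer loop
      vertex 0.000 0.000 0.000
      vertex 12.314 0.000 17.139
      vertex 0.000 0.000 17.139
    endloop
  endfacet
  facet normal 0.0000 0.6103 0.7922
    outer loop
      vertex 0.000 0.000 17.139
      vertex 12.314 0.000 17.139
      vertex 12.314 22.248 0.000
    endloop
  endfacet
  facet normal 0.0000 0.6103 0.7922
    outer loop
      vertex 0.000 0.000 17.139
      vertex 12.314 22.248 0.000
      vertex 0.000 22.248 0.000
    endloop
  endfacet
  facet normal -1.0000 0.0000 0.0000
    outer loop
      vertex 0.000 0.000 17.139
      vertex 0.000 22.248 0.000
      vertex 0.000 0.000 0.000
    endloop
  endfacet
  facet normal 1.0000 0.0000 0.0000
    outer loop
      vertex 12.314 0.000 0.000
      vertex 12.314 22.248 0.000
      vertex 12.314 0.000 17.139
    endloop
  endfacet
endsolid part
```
; perimeter-only toolpath
G21 ; units = mm
G90 ; absolute positioning
G28 ; home
; layer 1
G0 Z3.428
G0 X0.000 Y0.000
G1 X12.314 Y0.000
G1 X12.314 Y17.798
G1 X0.000 Y17.798
G1 X0.000 Y0.000
; layer 2
G0 Z6.856
G0 X0.000 Y0.000
G1 X12.314 Y0.000
G1 X12.314 Y13.349
G1 X0.000 Y13.349
G1 X0.000 Y0.000
; layer 3
G0 Z10.283
G0 X0.000 Y0.000
G1 X12.314 Y0.000
G1 X12.314 Y8.899
G1 X0.000 Y8.899
G1 X0.000 Y0.000
; layer 4
G0 Z13.711
G0 X0.000 Y0.000
G1 X12.314 Y0.000
G1 X12.314 Y4.450
G1 X0.000 Y4.450
G1 X0.000 Y0.000
M2 ; end

The solid is a wedge (ramp): 12.3 × 22.2 mm base, rising to 17.1 mm along the y=0 edge and sloping linearly to z=0 at y=22.2. Slicing at Δz = 3.428 mm — 5 equal slices spanning the solid's height, so layer i sits at z = i·h/5 — gives 4 non-empty perimeters. Each is a 4-segment closed polygon; G0 lifts to the layer z and rapids to the start vertex, then G1 traces the edges. The cross-section shrinks linearly with z (the slice at the apex is degenerate and omitted).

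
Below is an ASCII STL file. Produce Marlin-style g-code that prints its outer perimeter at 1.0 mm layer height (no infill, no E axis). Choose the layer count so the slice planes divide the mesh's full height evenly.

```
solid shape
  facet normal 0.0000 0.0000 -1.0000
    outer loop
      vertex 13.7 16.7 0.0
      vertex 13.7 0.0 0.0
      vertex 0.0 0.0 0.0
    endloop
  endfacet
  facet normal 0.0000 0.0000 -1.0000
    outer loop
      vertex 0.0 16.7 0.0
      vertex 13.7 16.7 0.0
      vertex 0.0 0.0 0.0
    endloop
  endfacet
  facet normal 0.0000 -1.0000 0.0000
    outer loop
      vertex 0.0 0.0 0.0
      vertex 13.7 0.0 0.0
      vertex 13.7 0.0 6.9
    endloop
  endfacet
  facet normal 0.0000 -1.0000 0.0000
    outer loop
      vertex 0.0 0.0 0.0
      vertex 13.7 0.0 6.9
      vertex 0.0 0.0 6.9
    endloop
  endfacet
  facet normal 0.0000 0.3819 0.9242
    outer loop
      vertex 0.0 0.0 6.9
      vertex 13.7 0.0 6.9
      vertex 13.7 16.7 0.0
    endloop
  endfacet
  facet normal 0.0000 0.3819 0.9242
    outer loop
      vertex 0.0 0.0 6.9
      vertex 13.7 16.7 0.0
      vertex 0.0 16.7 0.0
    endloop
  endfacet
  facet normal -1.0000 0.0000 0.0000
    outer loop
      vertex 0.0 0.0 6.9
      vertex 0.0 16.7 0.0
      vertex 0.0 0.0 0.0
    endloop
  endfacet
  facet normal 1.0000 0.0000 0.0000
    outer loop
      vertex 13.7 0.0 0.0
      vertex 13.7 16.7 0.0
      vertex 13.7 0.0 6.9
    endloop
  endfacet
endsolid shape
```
; perimeter-only toolpath
G21 ; units = mm
G90 ; absolute positioning
G28 ; home
; layer 1
G0 Z1.0
G0 X0.0 Y0.0
G1 X13.7 Y0.0
G1 X13.7 Y14.3
G1 X0.0 Y14.3
G1 X0.0 Y0.0
; layer 2
G0 Z2.0
G0 X0.0 Y0.0
G1 X13.7 Y0.0
G1 X13.7 Y11.9
G1 X0.0 Y11.9
G1 X0.0 Y0.0
; layer 3
G0 Z3.0
G0 X0.0 Y0.0
G1 X13.7 Y0.0
G1 X13.7 Y9.5
G1 X0.0 Y9.5
G1 X0.0 Y0.0
; layer 4
G0 Z3.9
G0 X0.0 Y0.0
G1 X13.7 Y0.0
G1 X13.7 Y7.2
G1 X0.0 Y7.2
G1 X0.0 Y0.0
; layer 5
G0 Z4.9
G0 X0.0 Y0.0
G1 X13.7 Y0.0
G1 X13.7 Y4.8
G1 X0.0 Y4.8
G1 X0.0 Y0.0
; layer 6
G0 Z5.9
G0 X0.0 Y0.0
G1 X13.7 Y0.0
G1 X13.7 Y2.4
G1 X0.0 Y2.4
G1 X0.0 Y0.0
M2 ; end

The solid is a wedge (ramp): 13.7 × 16.7 mm base, rising to 6.9 mm along the y=0 edge and sloping linearly to z=0 at y=16.7. Slicing at Δz = 1.0 mm — 7 equal slices spanning the solid's height, so layer i sits at z = i·h/7 — gives 6 non-empty perimeters. Each is a 4-segment closed polygon; G0 lifts to the layer z and rapids to the start vertex, then G1 traces the edges. The cross-section shrinks linearly with z (the slice at the apex is degenerate and omitted).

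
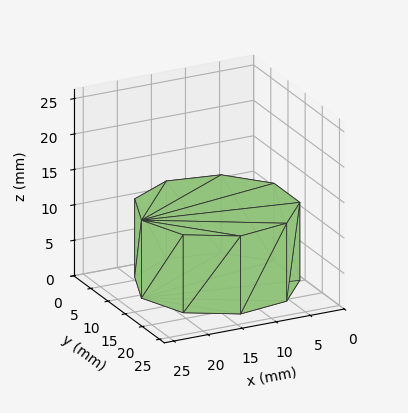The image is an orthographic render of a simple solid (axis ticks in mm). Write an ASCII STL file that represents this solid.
Reading the render: the shape is a regular 9-sided prism (a cylinder approximated with 9 flat sides), circumscribed radius ≈ 11 mm, height ≈ 11 mm (dimensions read to the nearest mm from the axis ticks). For the STL, each face is triangulated and given an outward normal.

solid part
  facet normal 0.0000 0.0000 -1.0000
    outer loop
      vertex 12.91 21.83 0.00
      vertex 19.43 18.07 0.00
      vertex 22.00 11.00 0.00
    endloop
  endfacet
  facet normal 0.0000 0.0000 -1.0000
    outer loop
      vertex 5.50 20.53 0.00
      vertex 12.91 21.83 0.00
      vertex 22.00 11.00 0.00
    endloop
  endfacet
  facet normal 0.0000 0.0000 -1.0000
    outer loop
      vertex 0.66 14.76 0.00
      vertex 5.50 20.53 0.00
      vertex 22.00 11.00 0.00
    endloop
  endfacet
  facet normal 0.0000 0.0000 -1.0000
    outer loop
      vertex 0.66 7.24 0.00
      vertex 0.66 14.76 0.00
      vertex 22.00 11.00 0.00
    endloop
  endfacet
  facet normal 0.0000 0.0000 -1.0000
    outer loop
      vertex 5.50 1.47 0.00
      vertex 0.66 7.24 0.00
      vertex 22.00 11.00 0.00
    endloop
  endfacet
  facet normal 0.0000 0.0000 -1.0000
    outer loop
      vertex 12.91 0.17 0.00
      vertex 5.50 1.47 0.00
      vertex 22.00 11.00 0.00
    endloop
  endfacet
  facet normal 0.0000 0.0000 -1.0000
    outer loop
      vertex 19.43 3.93 0.00
      vertex 12.91 0.17 0.00
      vertex 22.00 11.00 0.00
    endloop
  endfacet
  facet normal 0.0000 0.0000 1.0000
    outer loop
      vertex 22.00 11.00 11.00
      vertex 19.43 18.07 11.00
      vertex 12.91 21.83 11.00
    endloop
  endfacet
  facet normal 0.0000 0.0000 1.0000
    outer loop
      vertex 22.00 11.00 11.00
      vertex 12.91 21.83 11.00
      vertex 5.50 20.53 11.00
    endloop
  endfacet
  facet normal 0.0000 0.0000 1.0000
    outer loop
      vertex 22.00 11.00 11.00
      vertex 5.50 20.53 11.00
      vertex 0.66 14.76 11.00
    endloop
  endfacet
  facet normal 0.0000 0.0000 1.0000
    outer loop
      vertex 22.00 11.00 11.00
      vertex 0.66 14.76 11.00
      vertex 0.66 7.24 11.00
    endloop
  endfacet
  facet normal 0.0000 0.0000 1.0000
    outer loop
      vertex 22.00 11.00 11.00
      vertex 0.66 7.24 11.00
      vertex 5.50 1.47 11.00
    endloop
  endfacet
  facet normal 0.0000 0.0000 1.0000
    outer loop
      vertex 22.00 11.00 11.00
      vertex 5.50 1.47 11.00
      vertex 12.91 0.17 11.00
    endloop
  endfacet
  facet normal 0.0000 0.0000 1.0000
    outer loop
      vertex 22.00 11.00 11.00
      vertex 12.91 0.17 11.00
      vertex 19.43 3.93 11.00
    endloop
  endfacet
  facet normal 0.9398 0.3416 0.0000
    outer loop
      vertex 22.00 11.00 0.00
      vertex 19.43 18.07 0.00
      vertex 19.43 18.07 11.00
    endloop
  endfacet
  facet normal 0.9398 0.3416 0.0000
    outer loop
      vertex 22.00 11.00 0.00
      vertex 19.43 18.07 11.00
      vertex 22.00 11.00 11.00
    endloop
  endfacet
  facet normal 0.4996 0.8663 0.0000
    outer loop
      vertex 19.43 18.07 0.00
      vertex 12.91 21.83 0.00
      vertex 12.91 21.83 11.00
    endloop
  endfacet
  facet normal 0.4996 0.8663 0.0000
    outer loop
      vertex 19.43 18.07 0.00
      vertex 12.91 21.83 11.00
      vertex 19.43 18.07 11.00
    endloop
  endfacet
  facet normal -0.1728 0.9850 0.0000
    outer loop
      vertex 12.91 21.83 0.00
      vertex 5.50 20.53 0.00
      vertex 5.50 20.53 11.00
    endloop
  endfacet
  facet normal -0.1728 0.9850 0.0000
    outer loop
      vertex 12.91 21.83 0.00
      vertex 5.50 20.53 11.00
      vertex 12.91 21.83 11.00
    endloop
  endfacet
  facet normal -0.7661 0.6427 0.0000
    outer loop
      vertex 5.50 20.53 0.00
      vertex 0.66 14.76 0.00
      vertex 0.66 14.76 11.00
    endloop
  endfacet
  facet normal -0.7661 0.6427 0.0000
    outer loop
      vertex 5.50 20.53 0.00
      vertex 0.66 14.76 11.00
      vertex 5.50 20.53 11.00
    endloop
  endfacet
  facet normal -1.0000 0.0000 0.0000
    outer loop
      vertex 0.66 14.76 0.00
      vertex 0.66 7.24 0.00
      vertex 0.66 7.24 11.00
    endloop
  endfacet
  facet normal -1.0000 0.0000 0.0000
    outer loop
      vertex 0.66 14.76 0.00
      vertex 0.66 7.24 11.00
      vertex 0.66 14.76 11.00
    endloop
  endfacet
  facet normal -0.7661 -0.6427 0.0000
    outer loop
      vertex 0.66 7.24 0.00
      vertex 5.50 1.47 0.00
      vertex 5.50 1.47 11.00
    endloop
  endfacet
  facet normal -0.7661 -0.6427 0.0000
    outer loop
      vertex 0.66 7.24 0.00
      vertex 5.50 1.47 11.00
      vertex 0.66 7.24 11.00
    endloop
  endfacet
  facet normal -0.1728 -0.9850 0.0000
    outer loop
      vertex 5.50 1.47 0.00
      vertex 12.91 0.17 0.00
      vertex 12.91 0.17 11.00
    endloop
  endfacet
  facet normal -0.1728 -0.9850 0.0000
    outer loop
      vertex 5.50 1.47 0.00
      vertex 12.91 0.17 11.00
      vertex 5.50 1.47 11.00
    endloop
  endfacet
  facet normal 0.4996 -0.8663 0.0000
    outer loop
      vertex 12.91 0.17 0.00
      vertex 19.43 3.93 0.00
      vertex 19.43 3.93 11.00
    endloop
  endfacet
  facet normal 0.4996 -0.8663 0.0000
    outer loop
      vertex 12.91 0.17 0.00
      vertex 19.43 3.93 11.00
      vertex 12.91 0.17 11.00
    endloop
  endfacet
  facet normal 0.9398 -0.3416 0.0000
    outer loop
      vertex 19.43 3.93 0.00
      vertex 22.00 11.00 0.00
      vertex 22.00 11.00 11.00
    endloop
  endfacet
  facet normal 0.9398 -0.3416 0.0000
    outer loop
      vertex 19.43 3.93 0.00
      vertex 22.00 11.00 11.00
      vertex 19.43 3.93 11.00
    endloop
  endfacet
endsolid part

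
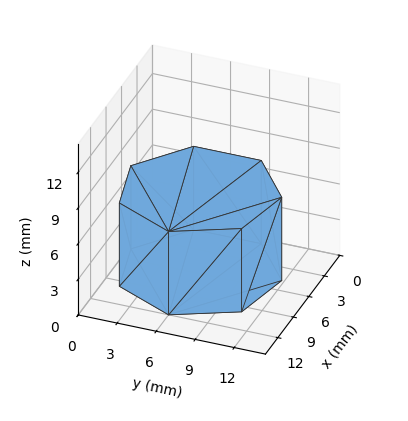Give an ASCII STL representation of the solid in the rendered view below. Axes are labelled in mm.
Reading the render: the shape is a regular 7-sided prism (a cylinder approximated with 7 flat sides), circumscribed radius ≈ 6 mm, height ≈ 7 mm (dimensions read to the nearest mm from the axis ticks). For the STL, each face is triangulated and given an outward normal.

solid part
  facet normal 0.0000 0.0000 -1.0000
    outer loop
      vertex 4.7 11.8 0.0
      vertex 9.7 10.7 0.0
      vertex 12.0 6.0 0.0
    endloop
  endfacet
  facet normal 0.0000 0.0000 -1.0000
    outer loop
      vertex 0.6 8.6 0.0
      vertex 4.7 11.8 0.0
      vertex 12.0 6.0 0.0
    endloop
  endfacet
  facet normal 0.0000 0.0000 -1.0000
    outer loop
      vertex 0.6 3.4 0.0
      vertex 0.6 8.6 0.0
      vertex 12.0 6.0 0.0
    endloop
  endfacet
  facet normal 0.0000 0.0000 -1.0000
    outer loop
      vertex 4.7 0.2 0.0
      vertex 0.6 3.4 0.0
      vertex 12.0 6.0 0.0
    endloop
  endfacet
  facet normal 0.0000 0.0000 -1.0000
    outer loop
      vertex 9.7 1.3 0.0
      vertex 4.7 0.2 0.0
      vertex 12.0 6.0 0.0
    endloop
  endfacet
  facet normal 0.0000 0.0000 1.0000
    outer loop
      vertex 12.0 6.0 7.0
      vertex 9.7 10.7 7.0
      vertex 4.7 11.8 7.0
    endloop
  endfacet
  facet normal 0.0000 0.0000 1.0000
    outer loop
      vertex 12.0 6.0 7.0
      vertex 4.7 11.8 7.0
      vertex 0.6 8.6 7.0
    endloop
  endfacet
  facet normal 0.0000 0.0000 1.0000
    outer loop
      vertex 12.0 6.0 7.0
      vertex 0.6 8.6 7.0
      vertex 0.6 3.4 7.0
    endloop
  endfacet
  facet normal 0.0000 0.0000 1.0000
    outer loop
      vertex 12.0 6.0 7.0
      vertex 0.6 3.4 7.0
      vertex 4.7 0.2 7.0
    endloop
  endfacet
  facet normal 0.0000 0.0000 1.0000
    outer loop
      vertex 12.0 6.0 7.0
      vertex 4.7 0.2 7.0
      vertex 9.7 1.3 7.0
    endloop
  endfacet
  facet normal 0.8982 0.4396 0.0000
    outer loop
      vertex 12.0 6.0 0.0
      vertex 9.7 10.7 0.0
      vertex 9.7 10.7 7.0
    endloop
  endfacet
  facet normal 0.8982 0.4396 0.0000
    outer loop
      vertex 12.0 6.0 0.0
      vertex 9.7 10.7 7.0
      vertex 12.0 6.0 7.0
    endloop
  endfacet
  facet normal 0.2149 0.9766 0.0000
    outer loop
      vertex 9.7 10.7 0.0
      vertex 4.7 11.8 0.0
      vertex 4.7 11.8 7.0
    endloop
  endfacet
  facet normal 0.2149 0.9766 0.0000
    outer loop
      vertex 9.7 10.7 0.0
      vertex 4.7 11.8 7.0
      vertex 9.7 10.7 7.0
    endloop
  endfacet
  facet normal -0.6153 0.7883 0.0000
    outer loop
      vertex 4.7 11.8 0.0
      vertex 0.6 8.6 0.0
      vertex 0.6 8.6 7.0
    endloop
  endfacet
  facet normal -0.6153 0.7883 0.0000
    outer loop
      vertex 4.7 11.8 0.0
      vertex 0.6 8.6 7.0
      vertex 4.7 11.8 7.0
    endloop
  endfacet
  facet normal -1.0000 0.0000 0.0000
    outer loop
      vertex 0.6 8.6 0.0
      vertex 0.6 3.4 0.0
      vertex 0.6 3.4 7.0
    endloop
  endfacet
  facet normal -1.0000 0.0000 0.0000
    outer loop
      vertex 0.6 8.6 0.0
      vertex 0.6 3.4 7.0
      vertex 0.6 8.6 7.0
    endloop
  endfacet
  facet normal -0.6153 -0.7883 0.0000
    outer loop
      vertex 0.6 3.4 0.0
      vertex 4.7 0.2 0.0
      vertex 4.7 0.2 7.0
    endloop
  endfacet
  facet normal -0.6153 -0.7883 0.0000
    outer loop
      vertex 0.6 3.4 0.0
      vertex 4.7 0.2 7.0
      vertex 0.6 3.4 7.0
    endloop
  endfacet
  facet normal 0.2149 -0.9766 0.0000
    outer loop
      vertex 4.7 0.2 0.0
      vertex 9.7 1.3 0.0
      vertex 9.7 1.3 7.0
    endloop
  endfacet
  facet normal 0.2149 -0.9766 0.0000
    outer loop
      vertex 4.7 0.2 0.0
      vertex 9.7 1.3 7.0
      vertex 4.7 0.2 7.0
    endloop
  endfacet
  facet normal 0.8982 -0.4396 0.0000
    outer loop
      vertex 9.7 1.3 0.0
      vertex 12.0 6.0 0.0
      vertex 12.0 6.0 7.0
    endloop
  endfacet
  facet normal 0.8982 -0.4396 0.0000
    outer loop
      vertex 9.7 1.3 0.0
      vertex 12.0 6.0 7.0
      vertex 9.7 1.3 7.0
    endloop
  endfacet
endsolid part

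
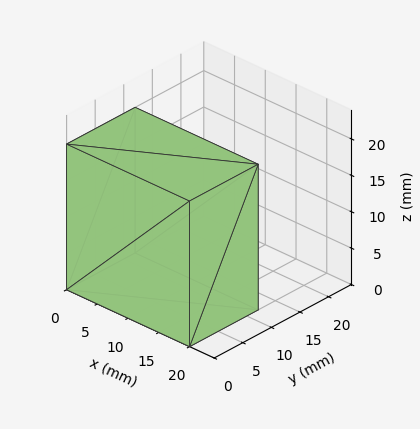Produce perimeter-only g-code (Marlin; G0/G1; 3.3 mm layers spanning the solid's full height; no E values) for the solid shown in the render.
Reading the render: the shape is a rectangular box, roughly 20 × 12 mm footprint and 20 mm tall (dimensions read to the nearest mm from the axis ticks). For the g-code, the solid's height is divided into equal slices at the stated Δz and each level perimeter traced with G1 moves after a G0 lift.

; perimeter-only toolpath
G21 ; units = mm
G90 ; absolute positioning
G28 ; home
; layer 1
G0 Z3.3
G0 X0.0 Y0.0
G1 X20.0 Y0.0
G1 X20.0 Y12.0
G1 X0.0 Y12.0
G1 X0.0 Y0.0
; layer 2
G0 Z6.7
G0 X0.0 Y0.0
G1 X20.0 Y0.0
G1 X20.0 Y12.0
G1 X0.0 Y12.0
G1 X0.0 Y0.0
; layer 3
G0 Z10.0
G0 X0.0 Y0.0
G1 X20.0 Y0.0
G1 X20.0 Y12.0
G1 X0.0 Y12.0
G1 X0.0 Y0.0
; layer 4
G0 Z13.3
G0 X0.0 Y0.0
G1 X20.0 Y0.0
G1 X20.0 Y12.0
G1 X0.0 Y12.0
G1 X0.0 Y0.0
; layer 5
G0 Z16.7
G0 X0.0 Y0.0
G1 X20.0 Y0.0
G1 X20.0 Y12.0
G1 X0.0 Y12.0
G1 X0.0 Y0.0
; layer 6
G0 Z20.0
G0 X0.0 Y0.0
G1 X20.0 Y0.0
G1 X20.0 Y12.0
G1 X0.0 Y12.0
G1 X0.0 Y0.0
M2 ; end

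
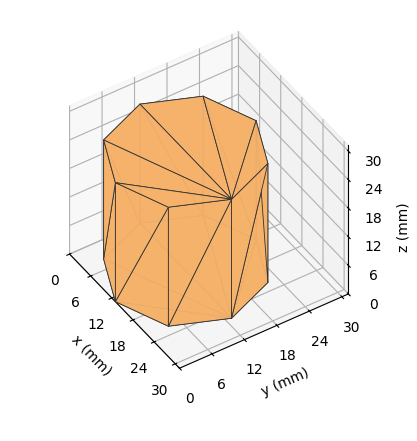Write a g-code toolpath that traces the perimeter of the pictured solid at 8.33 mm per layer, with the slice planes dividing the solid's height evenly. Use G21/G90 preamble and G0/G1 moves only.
Reading the render: the shape is a regular 8-sided prism (a cylinder approximated with 8 flat sides), circumscribed radius ≈ 13 mm, height ≈ 25 mm (dimensions read to the nearest mm from the axis ticks). For the g-code, the solid's height is divided into equal slices at the stated Δz and each level perimeter traced with G1 moves after a G0 lift.

; perimeter-only toolpath
G21 ; units = mm
G90 ; absolute positioning
G28 ; home
; layer 1
G0 Z8.33
G0 X26.00 Y13.00
G1 X22.19 Y22.19
G1 X13.00 Y26.00
G1 X3.81 Y22.19
G1 X0.00 Y13.00
G1 X3.81 Y3.81
G1 X13.00 Y0.00
G1 X22.19 Y3.81
G1 X26.00 Y13.00
; layer 2
G0 Z16.67
G0 X26.00 Y13.00
G1 X22.19 Y22.19
G1 X13.00 Y26.00
G1 X3.81 Y22.19
G1 X0.00 Y13.00
G1 X3.81 Y3.81
G1 X13.00 Y0.00
G1 X22.19 Y3.81
G1 X26.00 Y13.00
; layer 3
G0 Z25.00
G0 X26.00 Y13.00
G1 X22.19 Y22.19
G1 X13.00 Y26.00
G1 X3.81 Y22.19
G1 X0.00 Y13.00
G1 X3.81 Y3.81
G1 X13.00 Y0.00
G1 X22.19 Y3.81
G1 X26.00 Y13.00
M2 ; end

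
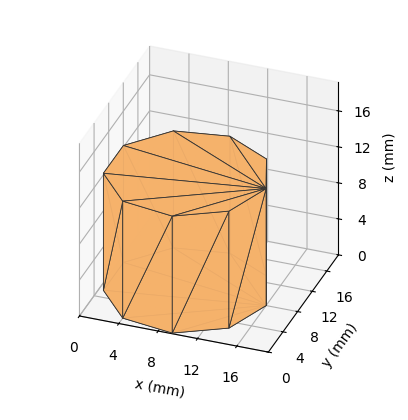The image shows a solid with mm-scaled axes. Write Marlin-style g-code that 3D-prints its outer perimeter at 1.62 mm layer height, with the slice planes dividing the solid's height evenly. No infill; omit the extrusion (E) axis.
Reading the render: the shape is a regular 9-sided prism (a cylinder approximated with 9 flat sides), circumscribed radius ≈ 8 mm, height ≈ 13 mm (dimensions read to the nearest mm from the axis ticks). For the g-code, the solid's height is divided into equal slices at the stated Δz and each level perimeter traced with G1 moves after a G0 lift.

; perimeter-only toolpath
G21 ; units = mm
G90 ; absolute positioning
G28 ; home
; layer 1
G0 Z1.62
G0 X16.00 Y8.00
G1 X14.13 Y13.14
G1 X9.39 Y15.88
G1 X4.00 Y14.93
G1 X0.48 Y10.74
G1 X0.48 Y5.26
G1 X4.00 Y1.07
G1 X9.39 Y0.12
G1 X14.13 Y2.86
G1 X16.00 Y8.00
; layer 2
G0 Z3.25
G0 X16.00 Y8.00
G1 X14.13 Y13.14
G1 X9.39 Y15.88
G1 X4.00 Y14.93
G1 X0.48 Y10.74
G1 X0.48 Y5.26
G1 X4.00 Y1.07
G1 X9.39 Y0.12
G1 X14.13 Y2.86
G1 X16.00 Y8.00
; layer 3
G0 Z4.88
G0 X16.00 Y8.00
G1 X14.13 Y13.14
G1 X9.39 Y15.88
G1 X4.00 Y14.93
G1 X0.48 Y10.74
G1 X0.48 Y5.26
G1 X4.00 Y1.07
G1 X9.39 Y0.12
G1 X14.13 Y2.86
G1 X16.00 Y8.00
; layer 4
G0 Z6.50
G0 X16.00 Y8.00
G1 X14.13 Y13.14
G1 X9.39 Y15.88
G1 X4.00 Y14.93
G1 X0.48 Y10.74
G1 X0.48 Y5.26
G1 X4.00 Y1.07
G1 X9.39 Y0.12
G1 X14.13 Y2.86
G1 X16.00 Y8.00
; layer 5
G0 Z8.12
G0 X16.00 Y8.00
G1 X14.13 Y13.14
G1 X9.39 Y15.88
G1 X4.00 Y14.93
G1 X0.48 Y10.74
G1 X0.48 Y5.26
G1 X4.00 Y1.07
G1 X9.39 Y0.12
G1 X14.13 Y2.86
G1 X16.00 Y8.00
; layer 6
G0 Z9.75
G0 X16.00 Y8.00
G1 X14.13 Y13.14
G1 X9.39 Y15.88
G1 X4.00 Y14.93
G1 X0.48 Y10.74
G1 X0.48 Y5.26
G1 X4.00 Y1.07
G1 X9.39 Y0.12
G1 X14.13 Y2.86
G1 X16.00 Y8.00
; layer 7
G0 Z11.38
G0 X16.00 Y8.00
G1 X14.13 Y13.14
G1 X9.39 Y15.88
G1 X4.00 Y14.93
G1 X0.48 Y10.74
G1 X0.48 Y5.26
G1 X4.00 Y1.07
G1 X9.39 Y0.12
G1 X14.13 Y2.86
G1 X16.00 Y8.00
; layer 8
G0 Z13.00
G0 X16.00 Y8.00
G1 X14.13 Y13.14
G1 X9.39 Y15.88
G1 X4.00 Y14.93
G1 X0.48 Y10.74
G1 X0.48 Y5.26
G1 X4.00 Y1.07
G1 X9.39 Y0.12
G1 X14.13 Y2.86
G1 X16.00 Y8.00
M2 ; end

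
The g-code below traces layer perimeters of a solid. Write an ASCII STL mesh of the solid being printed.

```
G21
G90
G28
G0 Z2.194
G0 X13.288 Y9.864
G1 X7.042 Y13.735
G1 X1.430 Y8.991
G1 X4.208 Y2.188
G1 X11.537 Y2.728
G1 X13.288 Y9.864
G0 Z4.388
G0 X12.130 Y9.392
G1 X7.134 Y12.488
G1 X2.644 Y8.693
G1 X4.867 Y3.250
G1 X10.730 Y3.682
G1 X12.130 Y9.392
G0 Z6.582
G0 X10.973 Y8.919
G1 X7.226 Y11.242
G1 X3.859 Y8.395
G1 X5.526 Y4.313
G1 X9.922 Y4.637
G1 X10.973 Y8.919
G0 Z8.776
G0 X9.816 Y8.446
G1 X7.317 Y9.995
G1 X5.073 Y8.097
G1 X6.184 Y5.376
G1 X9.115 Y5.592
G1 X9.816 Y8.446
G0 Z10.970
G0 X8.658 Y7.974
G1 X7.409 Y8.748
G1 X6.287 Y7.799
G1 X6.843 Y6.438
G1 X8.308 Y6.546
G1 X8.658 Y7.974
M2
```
solid part
  facet normal 0.0000 0.0000 -1.0000
    outer loop
      vertex 0.216 9.289 0.000
      vertex 6.950 14.982 0.000
      vertex 14.445 10.337 0.000
    endloop
  endfacet
  facet normal 0.0000 0.0000 -1.0000
    outer loop
      vertex 3.550 1.125 0.000
      vertex 0.216 9.289 0.000
      vertex 14.445 10.337 0.000
    endloop
  endfacet
  facet normal 0.0000 0.0000 -1.0000
    outer loop
      vertex 12.344 1.773 0.000
      vertex 3.550 1.125 0.000
      vertex 14.445 10.337 0.000
    endloop
  endfacet
  facet normal 0.4784 0.7719 0.4187
    outer loop
      vertex 14.445 10.337 0.000
      vertex 6.950 14.982 0.000
      vertex 7.501 7.501 13.164
    endloop
  endfacet
  facet normal -0.5863 0.6935 0.4187
    outer loop
      vertex 6.950 14.982 0.000
      vertex 0.216 9.289 0.000
      vertex 7.501 7.501 13.164
    endloop
  endfacet
  facet normal -0.8407 -0.3433 0.4186
    outer loop
      vertex 0.216 9.289 0.000
      vertex 3.550 1.125 0.000
      vertex 7.501 7.501 13.164
    endloop
  endfacet
  facet normal 0.0667 -0.9057 0.4186
    outer loop
      vertex 3.550 1.125 0.000
      vertex 12.344 1.773 0.000
      vertex 7.501 7.501 13.164
    endloop
  endfacet
  facet normal 0.8820 -0.2164 0.4186
    outer loop
      vertex 12.344 1.773 0.000
      vertex 14.445 10.337 0.000
      vertex 7.501 7.501 13.164
    endloop
  endfacet
endsolid part

The G0 Z moves step by Δz≈2.194 mm. The G1 loops shrink linearly with z, so the solid tapers from its base footprint up to z≈13.2. Closing with a flat bottom cap and the tapered top and triangulating gives 8 facets — a regular 5-sided pyramid, base circumscribed radius ≈ 7.5 mm, apex at z ≈ 13.2 mm.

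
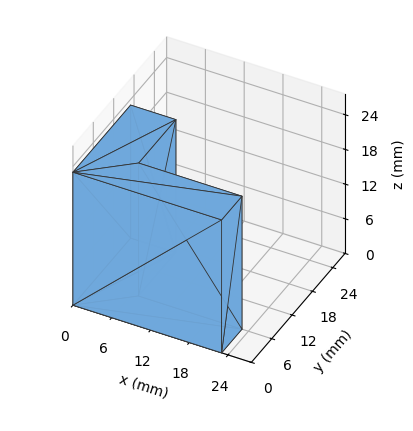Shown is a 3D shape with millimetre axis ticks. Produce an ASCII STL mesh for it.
Reading the render: the shape is an L-shaped prism: outer 23 × 17 mm, arm thicknesses ≈ 6 mm (horizontal) and 7 mm (vertical), extruded 23 mm in z (dimensions read to the nearest mm from the axis ticks). For the STL, each face is triangulated and given an outward normal.

solid part
  facet normal 0.0000 0.0000 -1.0000
    outer loop
      vertex 23.000 6.000 0.000
      vertex 23.000 0.000 0.000
      vertex 0.000 0.000 0.000
    endloop
  endfacet
  facet normal 0.0000 0.0000 -1.0000
    outer loop
      vertex 7.000 6.000 0.000
      vertex 23.000 6.000 0.000
      vertex 0.000 0.000 0.000
    endloop
  endfacet
  facet normal 0.0000 0.0000 -1.0000
    outer loop
      vertex 7.000 17.000 0.000
      vertex 7.000 6.000 0.000
      vertex 0.000 0.000 0.000
    endloop
  endfacet
  facet normal 0.0000 0.0000 -1.0000
    outer loop
      vertex 0.000 17.000 0.000
      vertex 7.000 17.000 0.000
      vertex 0.000 0.000 0.000
    endloop
  endfacet
  facet normal 0.0000 0.0000 1.0000
    outer loop
      vertex 0.000 0.000 23.000
      vertex 23.000 0.000 23.000
      vertex 23.000 6.000 23.000
    endloop
  endfacet
  facet normal 0.0000 0.0000 1.0000
    outer loop
      vertex 0.000 0.000 23.000
      vertex 23.000 6.000 23.000
      vertex 7.000 6.000 23.000
    endloop
  endfacet
  facet normal 0.0000 0.0000 1.0000
    outer loop
      vertex 0.000 0.000 23.000
      vertex 7.000 6.000 23.000
      vertex 7.000 17.000 23.000
    endloop
  endfacet
  facet normal 0.0000 0.0000 1.0000
    outer loop
      vertex 0.000 0.000 23.000
      vertex 7.000 17.000 23.000
      vertex 0.000 17.000 23.000
    endloop
  endfacet
  facet normal 0.0000 -1.0000 0.0000
    outer loop
      vertex 0.000 0.000 0.000
      vertex 23.000 0.000 0.000
      vertex 23.000 0.000 23.000
    endloop
  endfacet
  facet normal 0.0000 -1.0000 0.0000
    outer loop
      vertex 0.000 0.000 0.000
      vertex 23.000 0.000 23.000
      vertex 0.000 0.000 23.000
    endloop
  endfacet
  facet normal 1.0000 0.0000 0.0000
    outer loop
      vertex 23.000 0.000 0.000
      vertex 23.000 6.000 0.000
      vertex 23.000 6.000 23.000
    endloop
  endfacet
  facet normal 1.0000 0.0000 0.0000
    outer loop
      vertex 23.000 0.000 0.000
      vertex 23.000 6.000 23.000
      vertex 23.000 0.000 23.000
    endloop
  endfacet
  facet normal 0.0000 1.0000 0.0000
    outer loop
      vertex 23.000 6.000 0.000
      vertex 7.000 6.000 0.000
      vertex 7.000 6.000 23.000
    endloop
  endfacet
  facet normal 0.0000 1.0000 0.0000
    outer loop
      vertex 23.000 6.000 0.000
      vertex 7.000 6.000 23.000
      vertex 23.000 6.000 23.000
    endloop
  endfacet
  facet normal 1.0000 0.0000 0.0000
    outer loop
      vertex 7.000 6.000 0.000
      vertex 7.000 17.000 0.000
      vertex 7.000 17.000 23.000
    endloop
  endfacet
  facet normal 1.0000 0.0000 0.0000
    outer loop
      vertex 7.000 6.000 0.000
      vertex 7.000 17.000 23.000
      vertex 7.000 6.000 23.000
    endloop
  endfacet
  facet normal 0.0000 1.0000 0.0000
    outer loop
      vertex 7.000 17.000 0.000
      vertex 0.000 17.000 0.000
      vertex 0.000 17.000 23.000
    endloop
  endfacet
  facet normal 0.0000 1.0000 0.0000
    outer loop
      vertex 7.000 17.000 0.000
      vertex 0.000 17.000 23.000
      vertex 7.000 17.000 23.000
    endloop
  endfacet
  facet normal -1.0000 0.0000 0.0000
    outer loop
      vertex 0.000 17.000 0.000
      vertex 0.000 0.000 0.000
      vertex 0.000 0.000 23.000
    endloop
  endfacet
  facet normal -1.0000 0.0000 0.0000
    outer loop
      vertex 0.000 17.000 0.000
      vertex 0.000 0.000 23.000
      vertex 0.000 17.000 23.000
    endloop
  endfacet
endsolid part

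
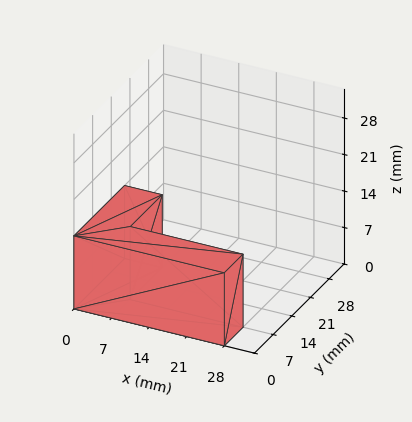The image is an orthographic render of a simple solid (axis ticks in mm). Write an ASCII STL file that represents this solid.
Reading the render: the shape is an L-shaped prism: outer 28 × 19 mm, arm thicknesses ≈ 7 mm (horizontal) and 7 mm (vertical), extruded 14 mm in z (dimensions read to the nearest mm from the axis ticks). For the STL, each face is triangulated and given an outward normal.

solid part
  facet normal 0.0000 0.0000 -1.0000
    outer loop
      vertex 28.000 7.000 0.000
      vertex 28.000 0.000 0.000
      vertex 0.000 0.000 0.000
    endloop
  endfacet
  facet normal 0.0000 0.0000 -1.0000
    outer loop
      vertex 7.000 7.000 0.000
      vertex 28.000 7.000 0.000
      vertex 0.000 0.000 0.000
    endloop
  endfacet
  facet normal 0.0000 0.0000 -1.0000
    outer loop
      vertex 7.000 19.000 0.000
      vertex 7.000 7.000 0.000
      vertex 0.000 0.000 0.000
    endloop
  endfacet
  facet normal 0.0000 0.0000 -1.0000
    outer loop
      vertex 0.000 19.000 0.000
      vertex 7.000 19.000 0.000
      vertex 0.000 0.000 0.000
    endloop
  endfacet
  facet normal 0.0000 0.0000 1.0000
    outer loop
      vertex 0.000 0.000 14.000
      vertex 28.000 0.000 14.000
      vertex 28.000 7.000 14.000
    endloop
  endfacet
  facet normal 0.0000 0.0000 1.0000
    outer loop
      vertex 0.000 0.000 14.000
      vertex 28.000 7.000 14.000
      vertex 7.000 7.000 14.000
    endloop
  endfacet
  facet normal 0.0000 0.0000 1.0000
    outer loop
      vertex 0.000 0.000 14.000
      vertex 7.000 7.000 14.000
      vertex 7.000 19.000 14.000
    endloop
  endfacet
  facet normal 0.0000 0.0000 1.0000
    outer loop
      vertex 0.000 0.000 14.000
      vertex 7.000 19.000 14.000
      vertex 0.000 19.000 14.000
    endloop
  endfacet
  facet normal 0.0000 -1.0000 0.0000
    outer loop
      vertex 0.000 0.000 0.000
      vertex 28.000 0.000 0.000
      vertex 28.000 0.000 14.000
    endloop
  endfacet
  facet normal 0.0000 -1.0000 0.0000
    outer loop
      vertex 0.000 0.000 0.000
      vertex 28.000 0.000 14.000
      vertex 0.000 0.000 14.000
    endloop
  endfacet
  facet normal 1.0000 0.0000 0.0000
    outer loop
      vertex 28.000 0.000 0.000
      vertex 28.000 7.000 0.000
      vertex 28.000 7.000 14.000
    endloop
  endfacet
  facet normal 1.0000 0.0000 0.0000
    outer loop
      vertex 28.000 0.000 0.000
      vertex 28.000 7.000 14.000
      vertex 28.000 0.000 14.000
    endloop
  endfacet
  facet normal 0.0000 1.0000 0.0000
    outer loop
      vertex 28.000 7.000 0.000
      vertex 7.000 7.000 0.000
      vertex 7.000 7.000 14.000
    endloop
  endfacet
  facet normal 0.0000 1.0000 0.0000
    outer loop
      vertex 28.000 7.000 0.000
      vertex 7.000 7.000 14.000
      vertex 28.000 7.000 14.000
    endloop
  endfacet
  facet normal 1.0000 0.0000 0.0000
    outer loop
      vertex 7.000 7.000 0.000
      vertex 7.000 19.000 0.000
      vertex 7.000 19.000 14.000
    endloop
  endfacet
  facet normal 1.0000 0.0000 0.0000
    outer loop
      vertex 7.000 7.000 0.000
      vertex 7.000 19.000 14.000
      vertex 7.000 7.000 14.000
    endloop
  endfacet
  facet normal 0.0000 1.0000 0.0000
    outer loop
      vertex 7.000 19.000 0.000
      vertex 0.000 19.000 0.000
      vertex 0.000 19.000 14.000
    endloop
  endfacet
  facet normal 0.0000 1.0000 0.0000
    outer loop
      vertex 7.000 19.000 0.000
      vertex 0.000 19.000 14.000
      vertex 7.000 19.000 14.000
    endloop
  endfacet
  facet normal -1.0000 0.0000 0.0000
    outer loop
      vertex 0.000 19.000 0.000
      vertex 0.000 0.000 0.000
      vertex 0.000 0.000 14.000
    endloop
  endfacet
  facet normal -1.0000 0.0000 0.0000
    outer loop
      vertex 0.000 19.000 0.000
      vertex 0.000 0.000 14.000
      vertex 0.000 19.000 14.000
    endloop
  endfacet
endsolid part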